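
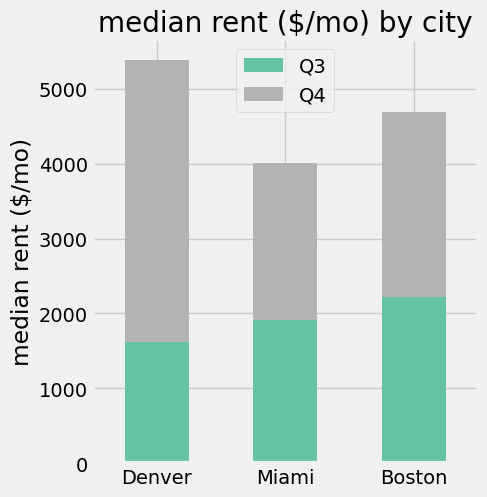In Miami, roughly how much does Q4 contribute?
Q4 top ≈ 4000, bottom ≈ 2000; segment ≈ 2000.

≈ 2000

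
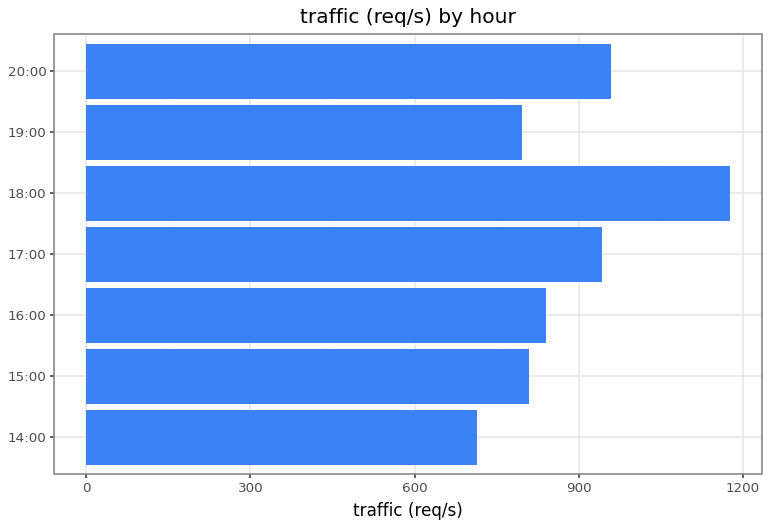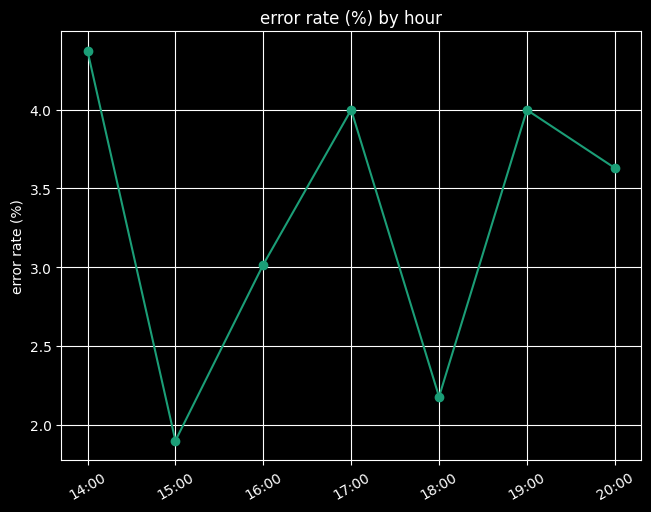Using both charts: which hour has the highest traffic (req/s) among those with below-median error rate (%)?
Chart 2 median error rate (%) ≈ 3.5; below-median hours: 15:00, 16:00, 18:00. Among those, 18:00 has the highest traffic (req/s) (≈ 1200).

18:00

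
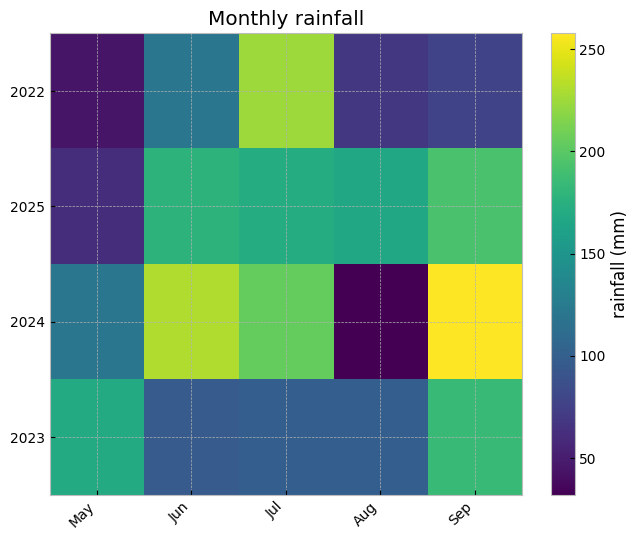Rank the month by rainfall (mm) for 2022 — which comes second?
Jun

Top 3 for 2022: Jul ≈ 220, Jun ≈ 120, Sep ≈ 80.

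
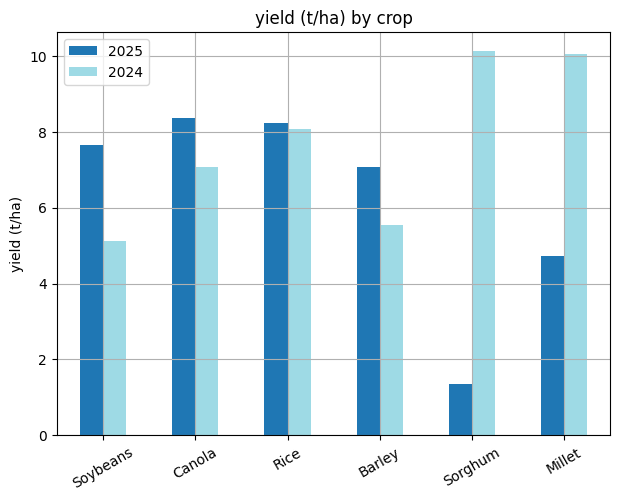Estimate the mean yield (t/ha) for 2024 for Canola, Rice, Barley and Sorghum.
(7 + 8 + 6 + 10) / 4 ≈ 8.

≈ 8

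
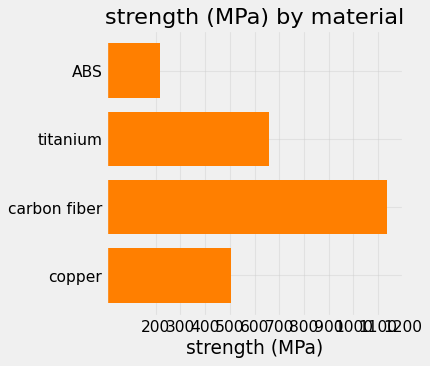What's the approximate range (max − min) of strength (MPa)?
≈ 900

Max carbon fiber ≈ 1100, min ABS ≈ 200; range ≈ 900.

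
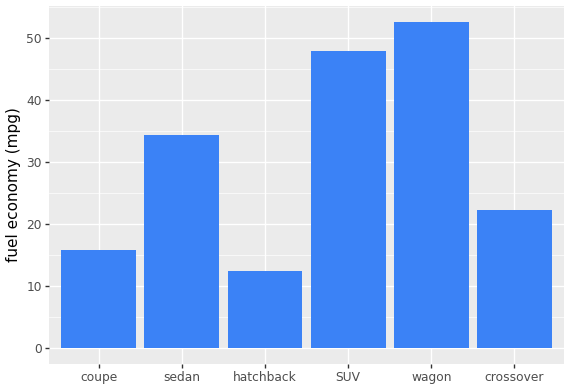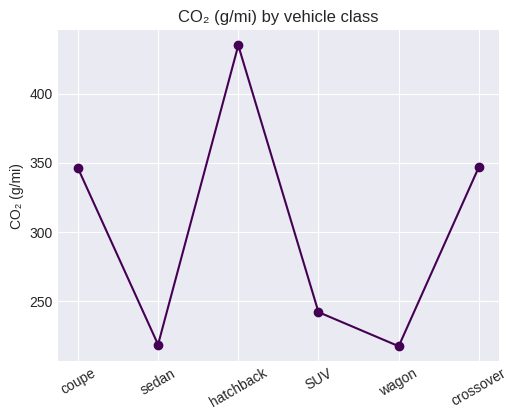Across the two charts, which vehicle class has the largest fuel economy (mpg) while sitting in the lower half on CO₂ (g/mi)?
wagon

Chart 2 median CO₂ (g/mi) ≈ 300; below-median vehicle classes: sedan, SUV, wagon. Among those, wagon has the highest fuel economy (mpg) (≈ 55).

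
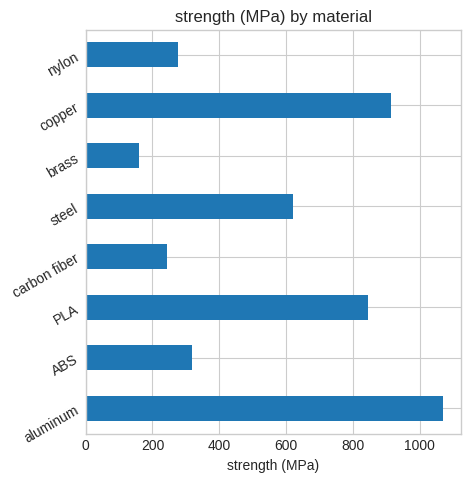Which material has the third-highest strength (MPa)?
PLA

Top 4: aluminum ≈ 1100, copper ≈ 900, PLA ≈ 800, steel ≈ 600.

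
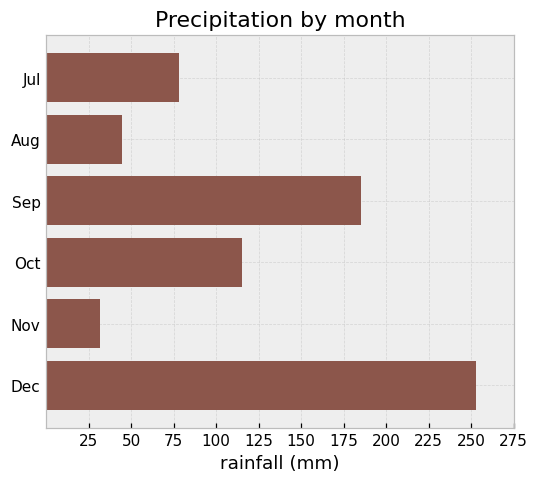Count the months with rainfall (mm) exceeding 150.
2

Above 150: Sep, Dec.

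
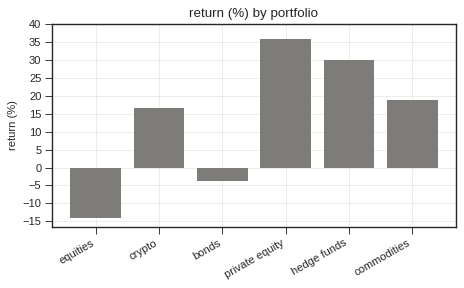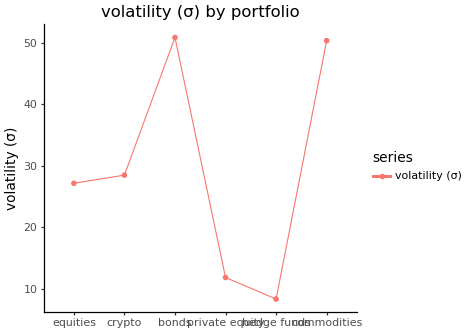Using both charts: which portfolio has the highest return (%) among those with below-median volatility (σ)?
Chart 2 median volatility (σ) ≈ 30; below-median portfolios: equities, private equity, hedge funds. Among those, private equity has the highest return (%) (≈ 35).

private equity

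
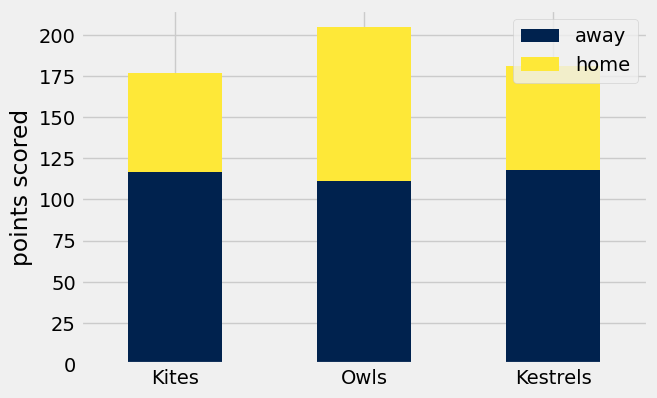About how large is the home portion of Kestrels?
≈ 60

home top ≈ 180, bottom ≈ 120; segment ≈ 60.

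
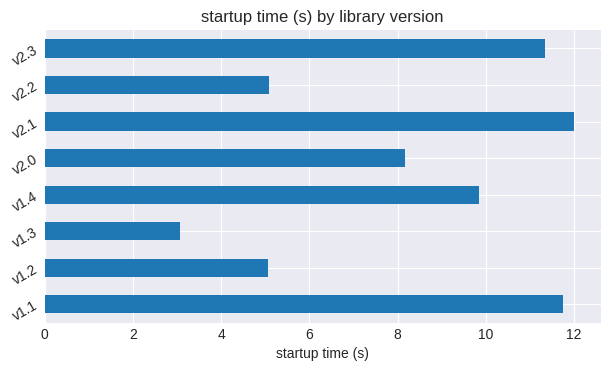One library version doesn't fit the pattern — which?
v1.3

v1.3 ≈ 3; the rest sit between ≈ 5 and ≈ 12.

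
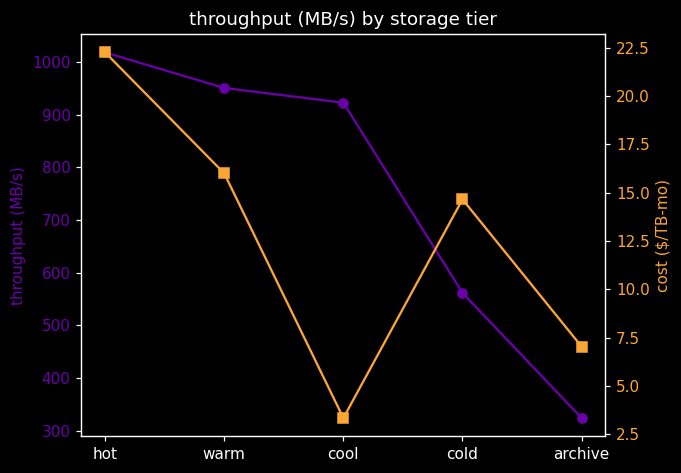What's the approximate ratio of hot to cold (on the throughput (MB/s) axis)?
≈ 1.67×

hot ≈ 1000, cold ≈ 600; 1000/600 ≈ 1.67.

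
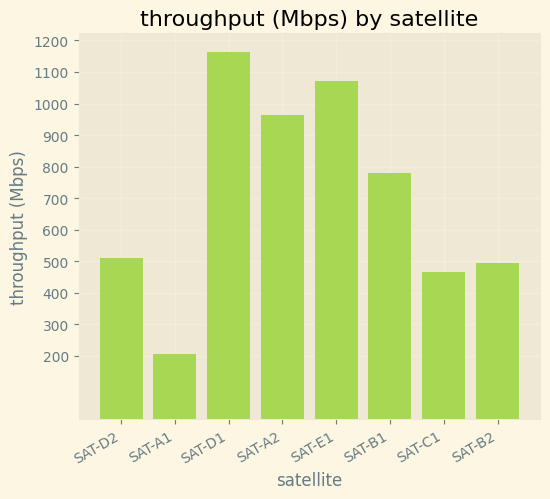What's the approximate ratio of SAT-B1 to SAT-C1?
≈ 1.6×

SAT-B1 ≈ 800, SAT-C1 ≈ 500; 800/500 ≈ 1.6.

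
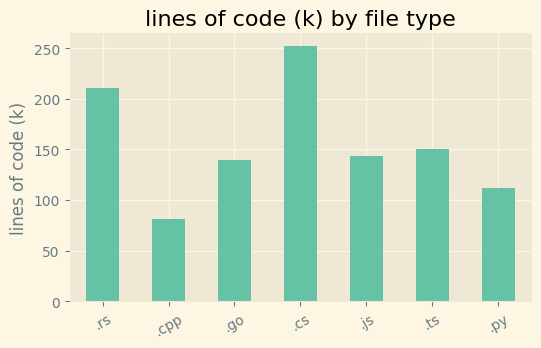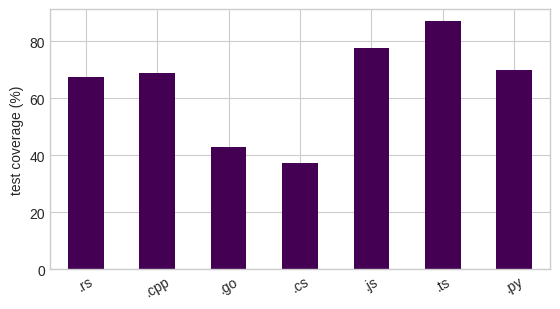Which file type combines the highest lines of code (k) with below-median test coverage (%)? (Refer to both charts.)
.cs

Chart 2 median test coverage (%) ≈ 70; below-median file types: .rs, .go, .cs. Among those, .cs has the highest lines of code (k) (≈ 250).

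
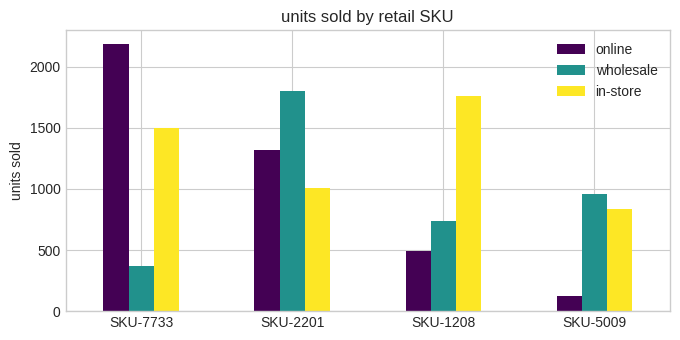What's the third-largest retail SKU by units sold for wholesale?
SKU-1208

Top 4 for wholesale: SKU-2201 ≈ 1800, SKU-5009 ≈ 1000, SKU-1208 ≈ 800, SKU-7733 ≈ 400.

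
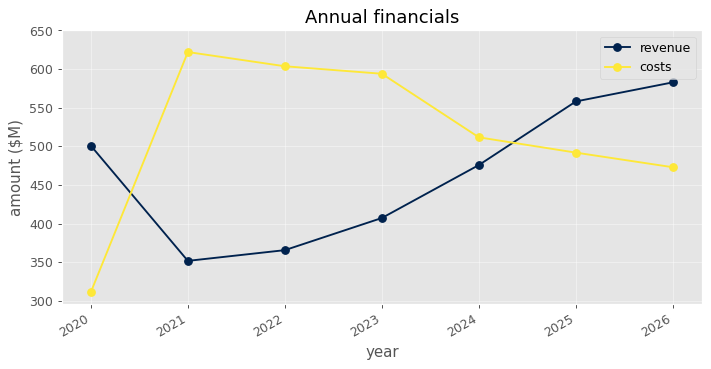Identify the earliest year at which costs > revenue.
2021

2020: costs ≈ 300 vs revenue ≈ 500 (not yet); 2021: costs ≈ 600 vs revenue ≈ 350 (first crossover).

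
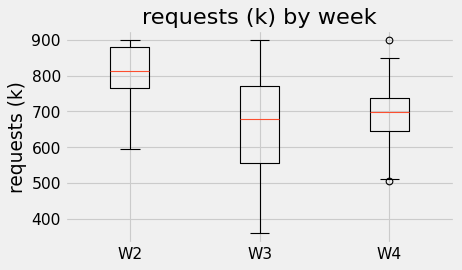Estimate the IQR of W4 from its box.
≈ 100

Q3 ≈ 740, Q1 ≈ 640; IQR ≈ 100.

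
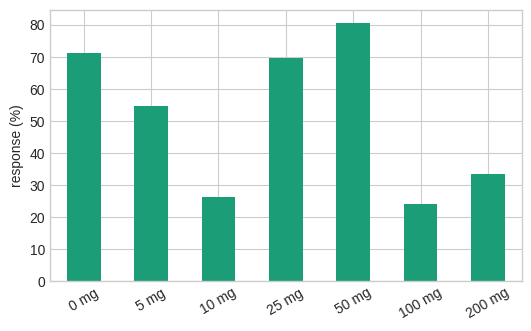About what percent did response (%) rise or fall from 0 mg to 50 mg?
≈ +14.3%

0 mg ≈ 70, 50 mg ≈ 80; (80 − 70) / 70 ≈ +14.3%.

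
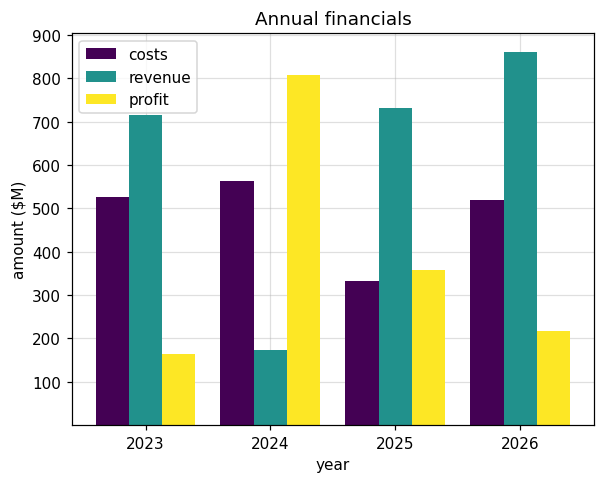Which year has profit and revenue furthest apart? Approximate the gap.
2026, ≈ 700 $M

2026: profit ≈ 200, revenue ≈ 900 → gap ≈ 700. Next-largest (2024) is only ≈ 600.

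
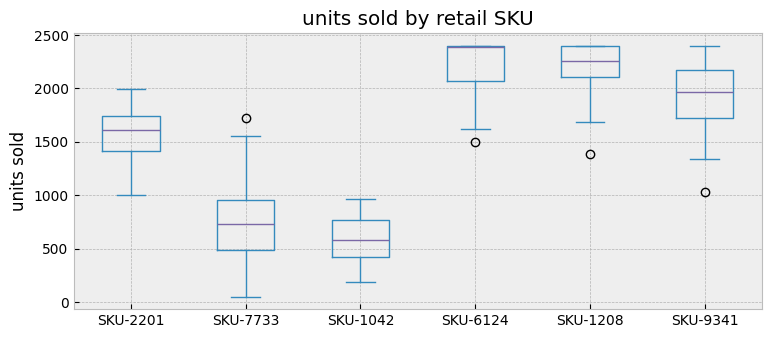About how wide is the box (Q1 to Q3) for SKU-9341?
≈ 400

Q3 ≈ 2200, Q1 ≈ 1800; IQR ≈ 400.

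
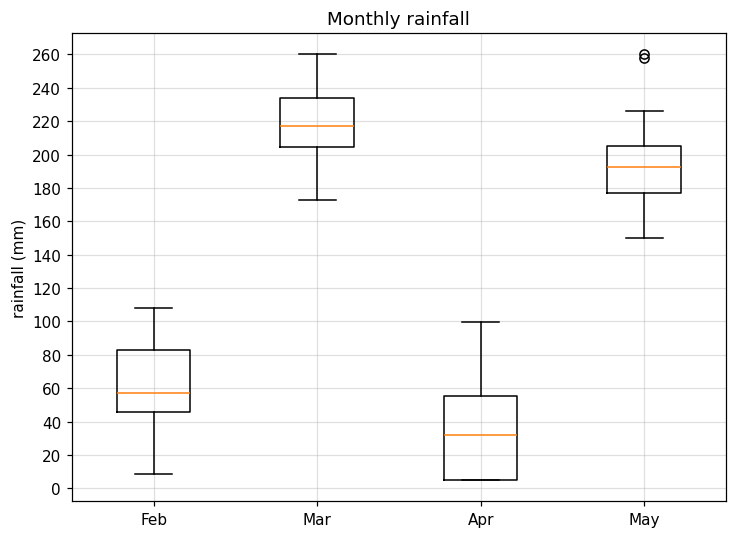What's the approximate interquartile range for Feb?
Q3 ≈ 80, Q1 ≈ 40; IQR ≈ 40.

≈ 40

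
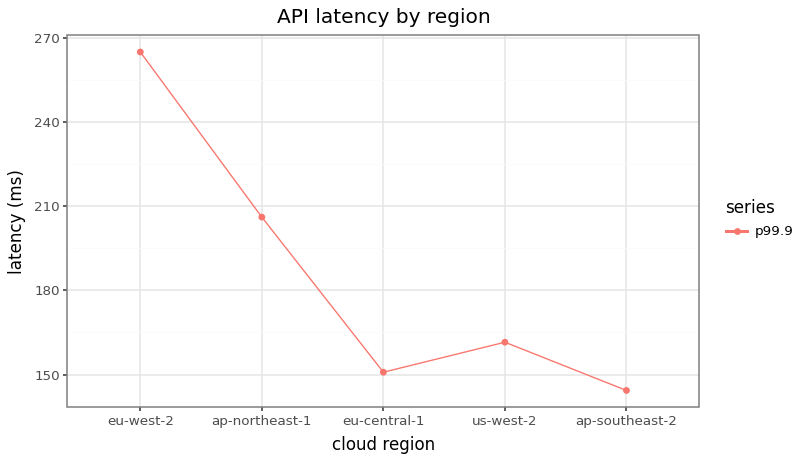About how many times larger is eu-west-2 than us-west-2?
eu-west-2 ≈ 260, us-west-2 ≈ 160; 260/160 ≈ 1.62.

≈ 1.62×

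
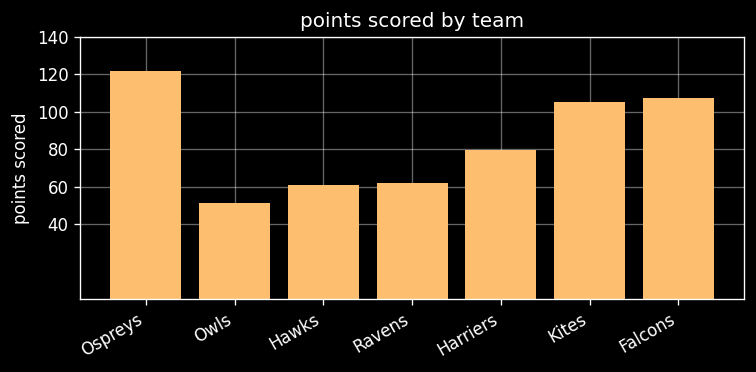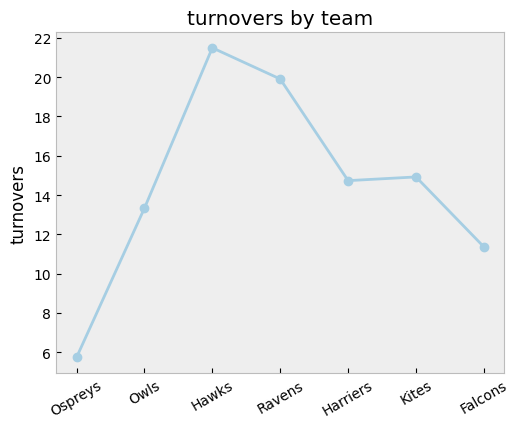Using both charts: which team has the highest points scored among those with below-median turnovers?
Chart 2 median turnovers ≈ 14; below-median teams: Ospreys, Owls, Falcons. Among those, Ospreys has the highest points scored (≈ 120).

Ospreys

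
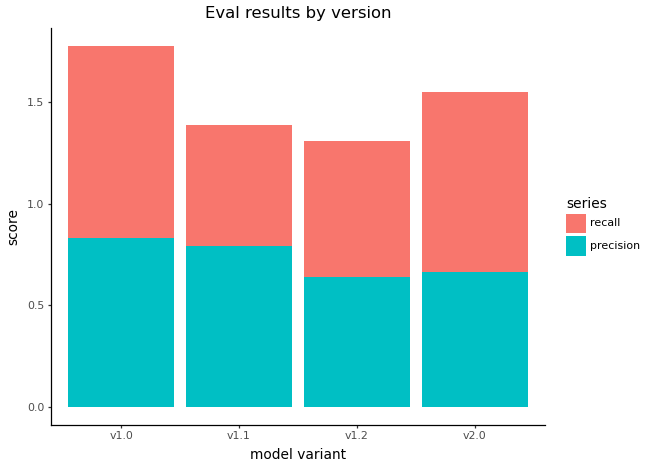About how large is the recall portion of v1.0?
≈ 1.0

recall top ≈ 1.8, bottom ≈ 0.8; segment ≈ 1.0.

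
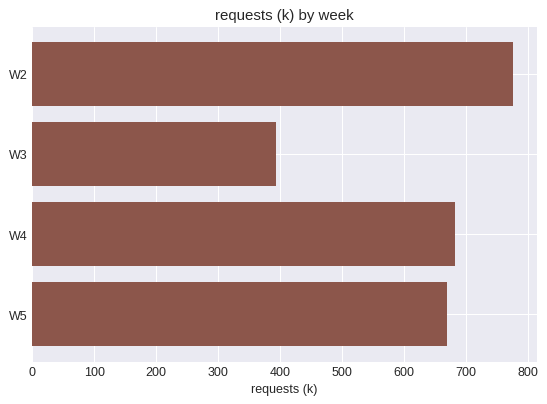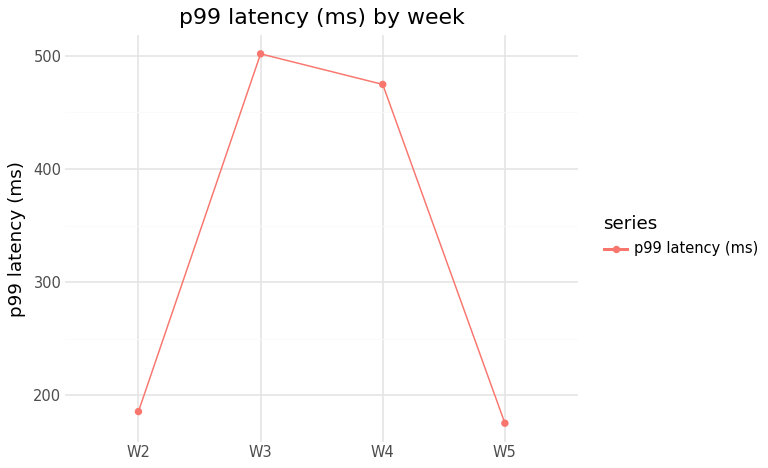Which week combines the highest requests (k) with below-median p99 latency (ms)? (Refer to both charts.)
Chart 2 median p99 latency (ms) ≈ 350; below-median weeks: W2, W5. Among those, W2 has the highest requests (k) (≈ 800).

W2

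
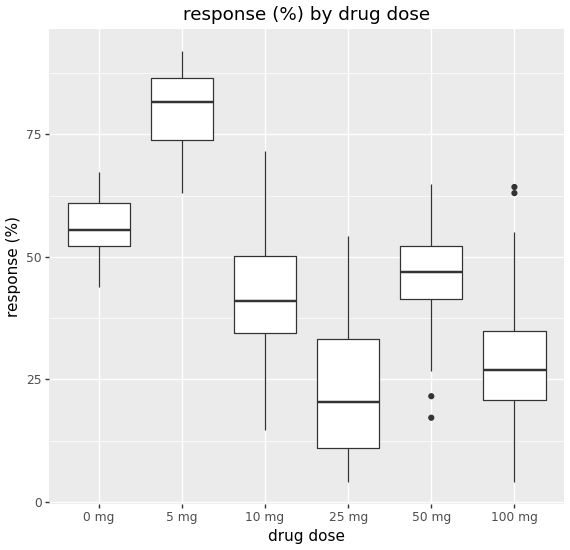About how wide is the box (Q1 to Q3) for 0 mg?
Q3 ≈ 60, Q1 ≈ 50; IQR ≈ 10.

≈ 10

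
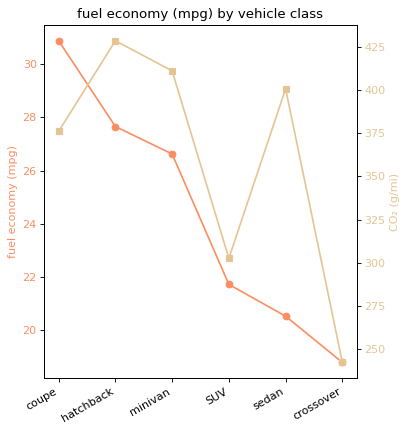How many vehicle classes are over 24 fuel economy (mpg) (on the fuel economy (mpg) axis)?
3

Above 24: coupe, hatchback, minivan.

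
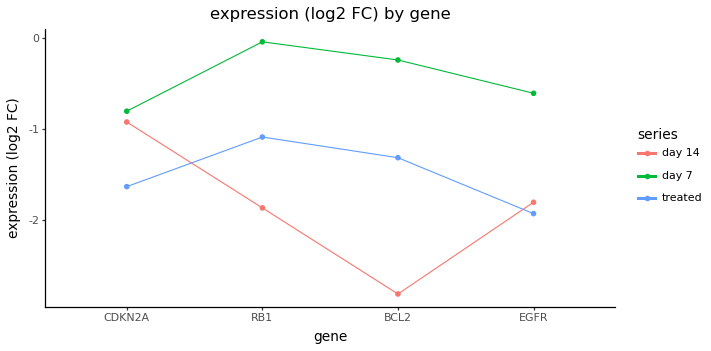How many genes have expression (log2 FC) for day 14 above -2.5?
Above -2.5: CDKN2A, RB1, EGFR.

3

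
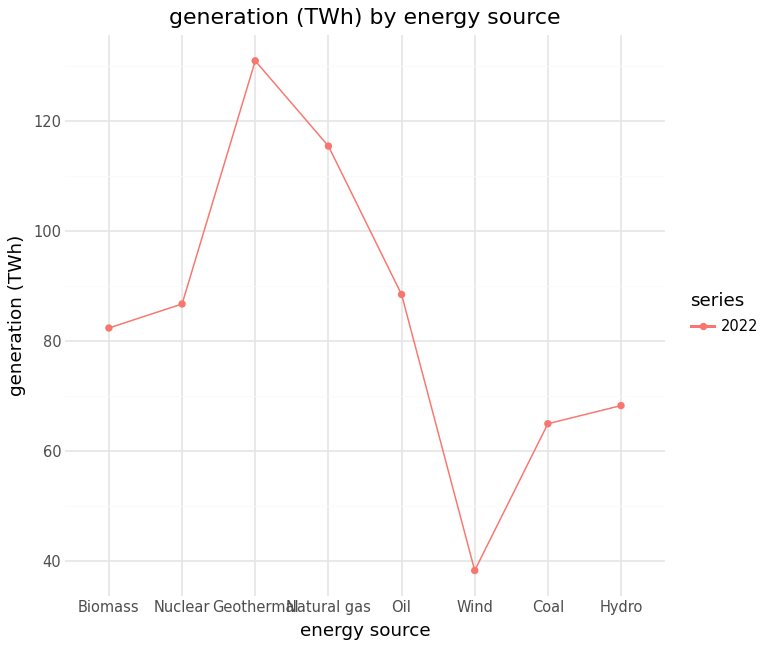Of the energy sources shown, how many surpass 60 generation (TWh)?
7

Above 60: Biomass, Nuclear, Geothermal, Natural gas, Oil, Coal, Hydro.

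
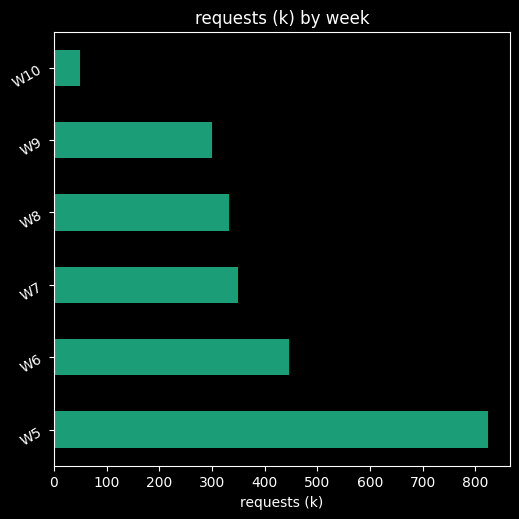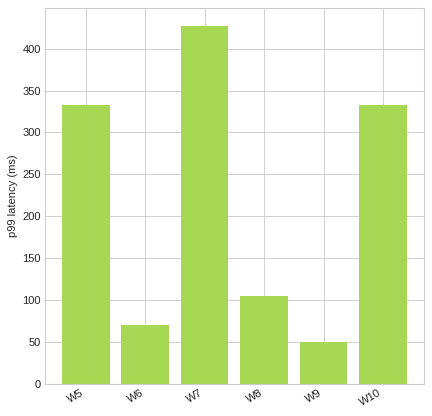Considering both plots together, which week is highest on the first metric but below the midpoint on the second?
Chart 2 median p99 latency (ms) ≈ 200; below-median weeks: W6, W8, W9. Among those, W6 has the highest requests (k) (≈ 400).

W6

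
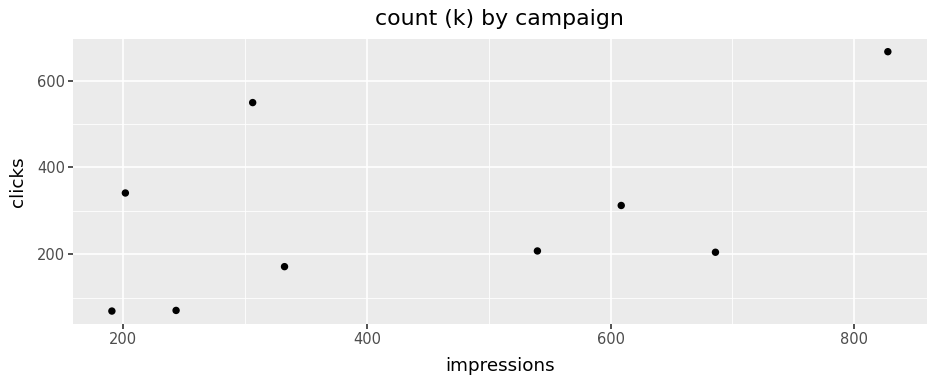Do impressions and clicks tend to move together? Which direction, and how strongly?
Points are positively correlated; moderate (|r| ≈ 0.5).

positive, moderate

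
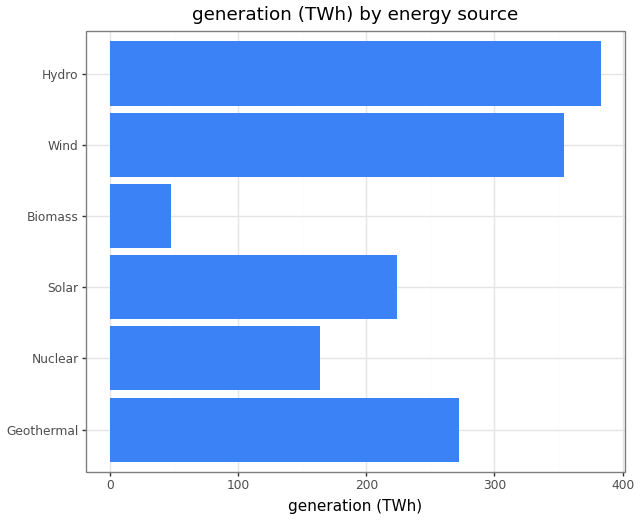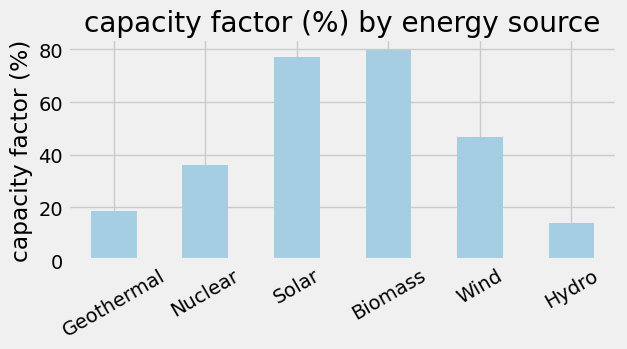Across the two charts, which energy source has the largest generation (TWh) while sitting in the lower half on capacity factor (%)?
Hydro

Chart 2 median capacity factor (%) ≈ 40; below-median energy sources: Geothermal, Nuclear, Hydro. Among those, Hydro has the highest generation (TWh) (≈ 400).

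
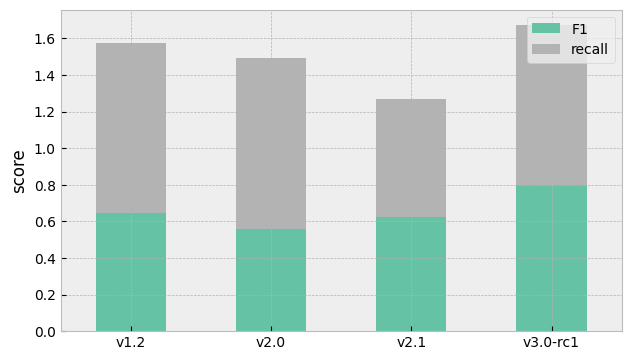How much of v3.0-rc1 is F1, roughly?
F1 top ≈ 0.8, bottom ≈ 0.0; segment ≈ 0.8.

≈ 0.8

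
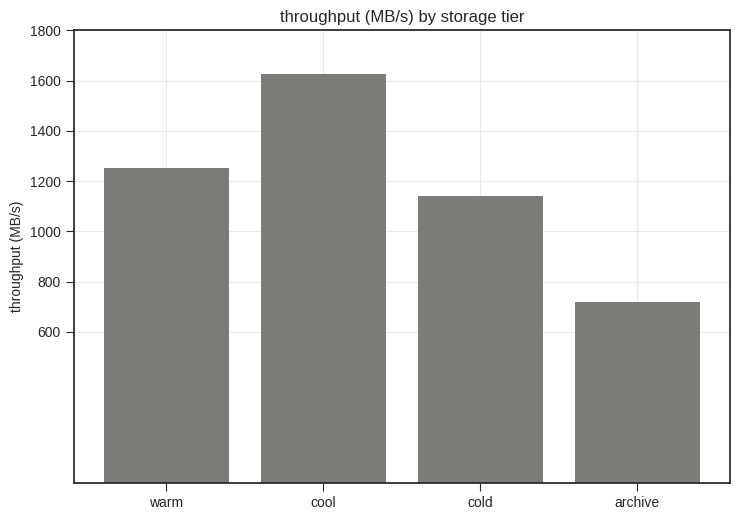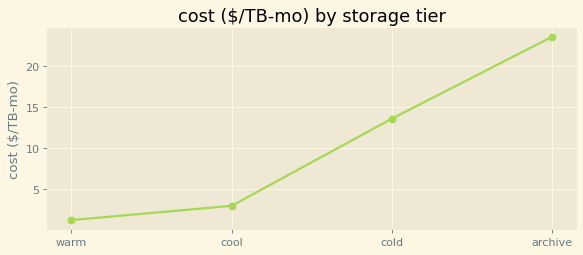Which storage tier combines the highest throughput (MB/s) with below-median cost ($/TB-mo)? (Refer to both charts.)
cool

Chart 2 median cost ($/TB-mo) ≈ 10; below-median storage tiers: warm, cool. Among those, cool has the highest throughput (MB/s) (≈ 1600).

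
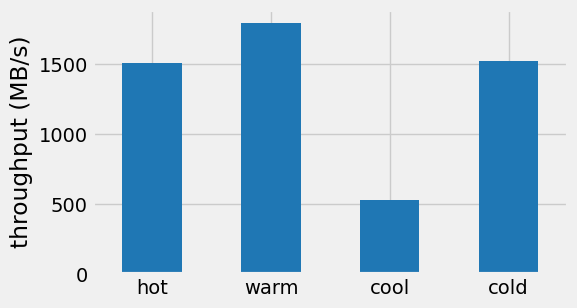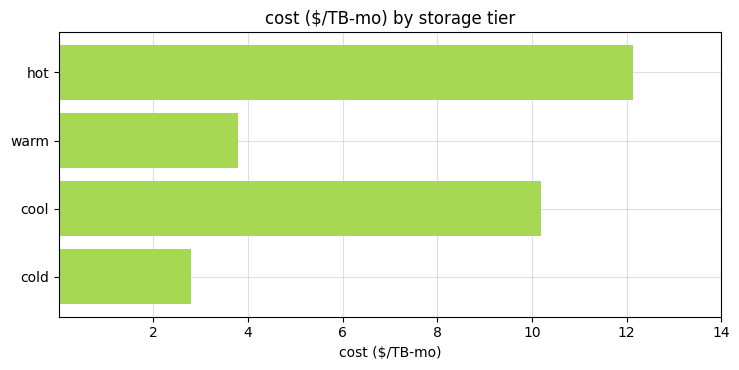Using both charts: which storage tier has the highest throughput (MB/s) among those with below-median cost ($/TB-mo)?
warm

Chart 2 median cost ($/TB-mo) ≈ 6; below-median storage tiers: warm, cold. Among those, warm has the highest throughput (MB/s) (≈ 1800).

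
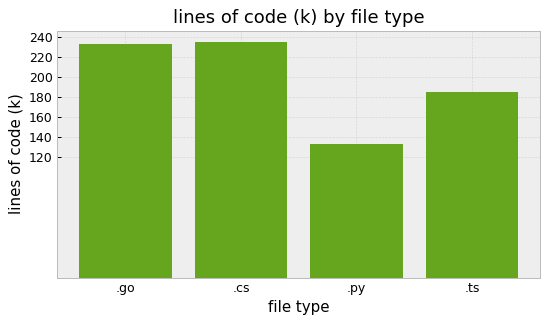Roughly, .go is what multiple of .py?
≈ 1.71×

.go ≈ 240, .py ≈ 140; 240/140 ≈ 1.71.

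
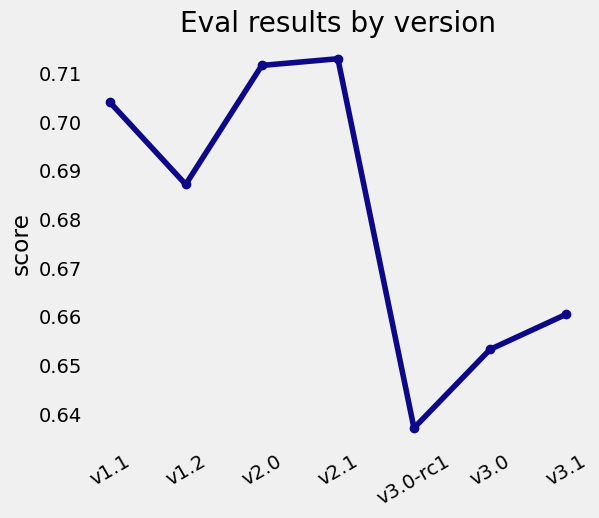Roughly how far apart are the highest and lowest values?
Max v2.1 ≈ 0.71, min v3.0-rc1 ≈ 0.64; range ≈ 0.07.

≈ 0.07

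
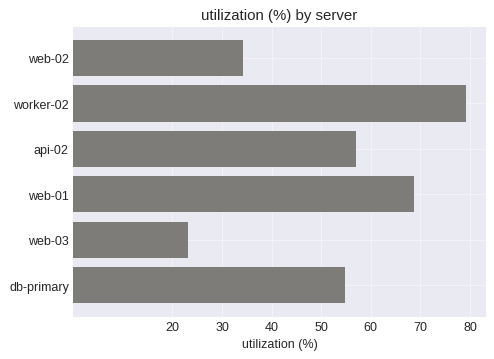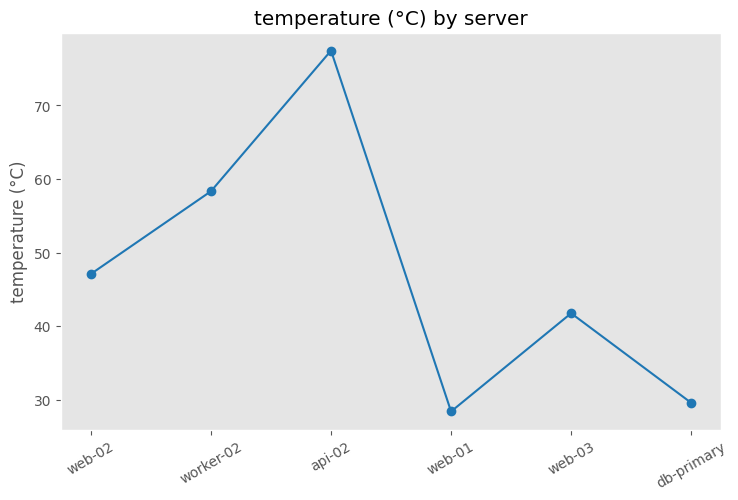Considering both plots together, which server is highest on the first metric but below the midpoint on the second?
web-01

Chart 2 median temperature (°C) ≈ 40; below-median servers: web-01, web-03, db-primary. Among those, web-01 has the highest utilization (%) (≈ 70).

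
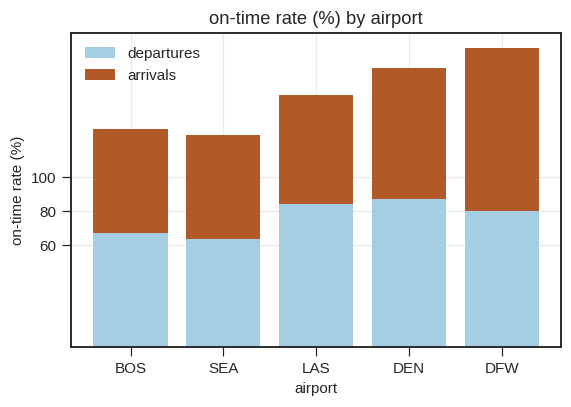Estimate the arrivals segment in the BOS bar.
arrivals top ≈ 120, bottom ≈ 60; segment ≈ 60.

≈ 60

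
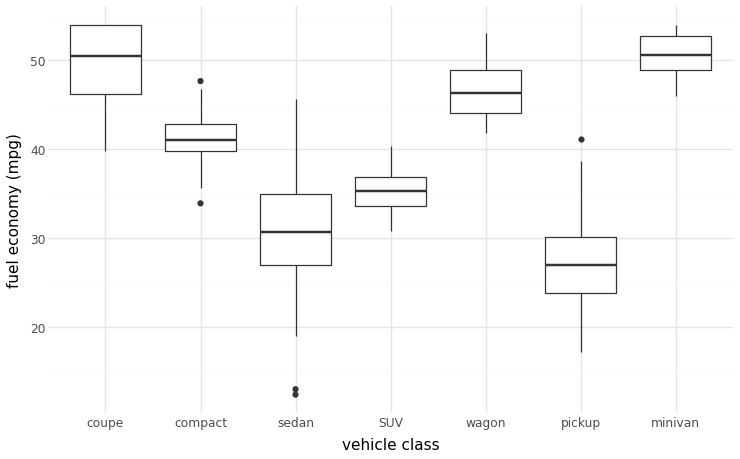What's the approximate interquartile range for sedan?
≈ 8

Q3 ≈ 34, Q1 ≈ 26; IQR ≈ 8.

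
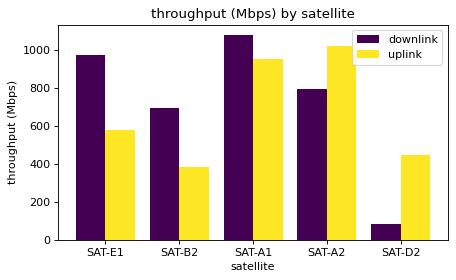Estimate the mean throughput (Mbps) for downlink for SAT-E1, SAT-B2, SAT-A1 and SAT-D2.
(1000 + 700 + 1100 + 100) / 4 ≈ 725.

≈ 725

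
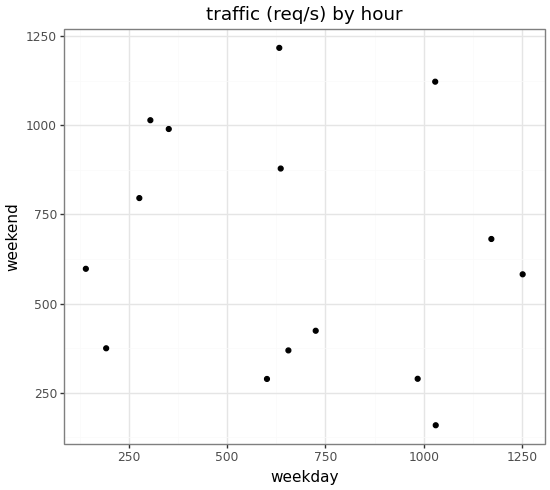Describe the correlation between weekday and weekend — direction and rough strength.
no clear correlation

Points are roughly uncorrelated; weak (|r| ≈ 0.2).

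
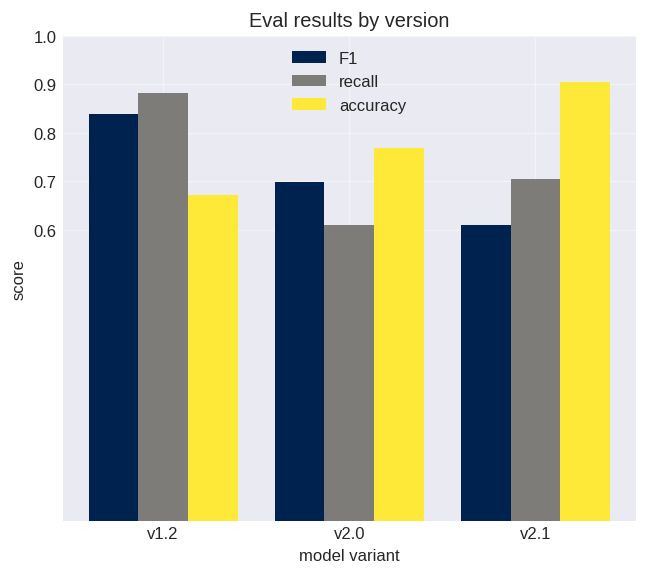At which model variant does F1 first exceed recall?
v2.0

v1.2: F1 ≈ 0.8 vs recall ≈ 0.9 (not yet); v2.0: F1 ≈ 0.7 vs recall ≈ 0.6 (first crossover).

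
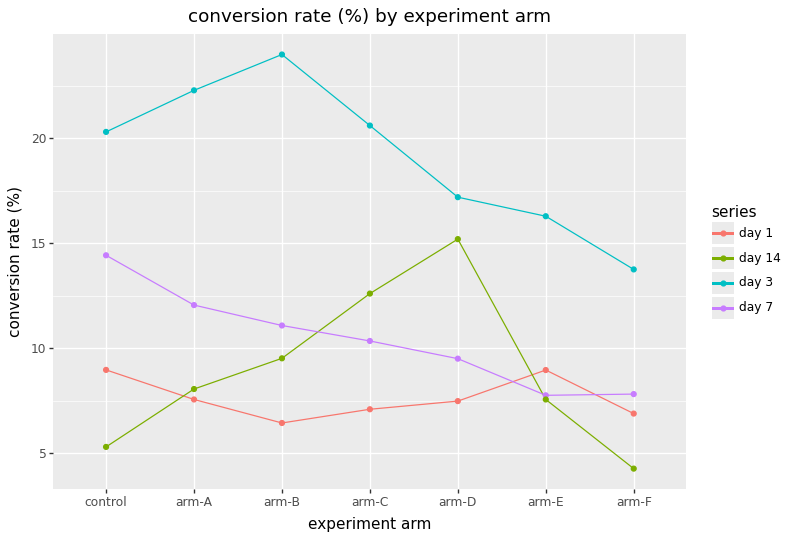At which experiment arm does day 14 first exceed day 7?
arm-B: day 14 ≈ 10 vs day 7 ≈ 12 (not yet); arm-C: day 14 ≈ 12 vs day 7 ≈ 10 (first crossover).

arm-C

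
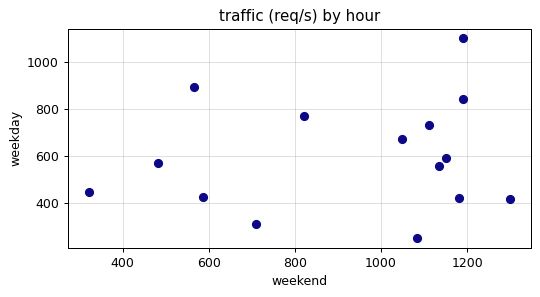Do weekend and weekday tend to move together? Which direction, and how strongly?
Points are roughly uncorrelated; weak (|r| ≈ 0.1).

no clear correlation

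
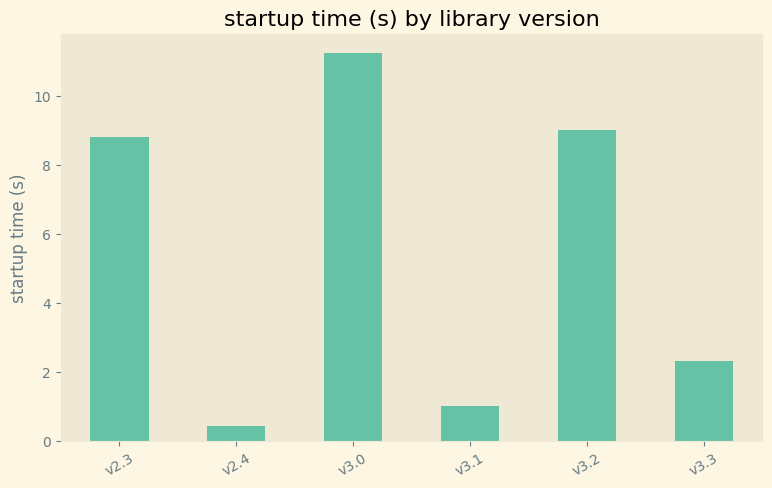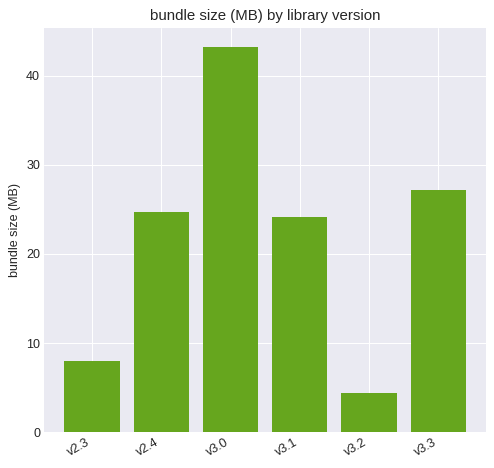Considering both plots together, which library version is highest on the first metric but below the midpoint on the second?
Chart 2 median bundle size (MB) ≈ 25; below-median library versions: v2.3, v3.1, v3.2. Among those, v3.2 has the highest startup time (s) (≈ 10).

v3.2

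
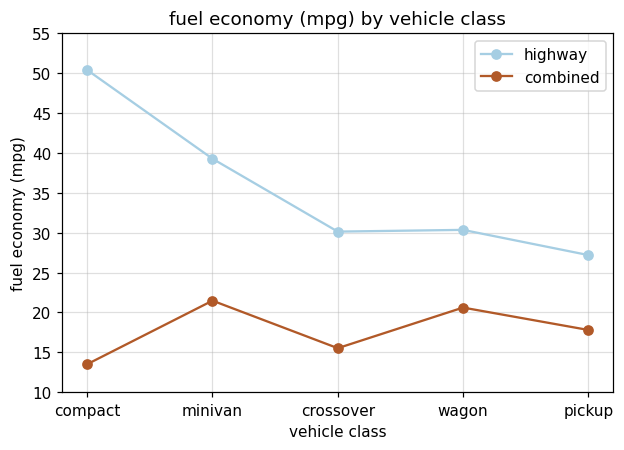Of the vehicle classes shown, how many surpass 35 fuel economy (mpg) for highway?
2

Above 35: compact, minivan.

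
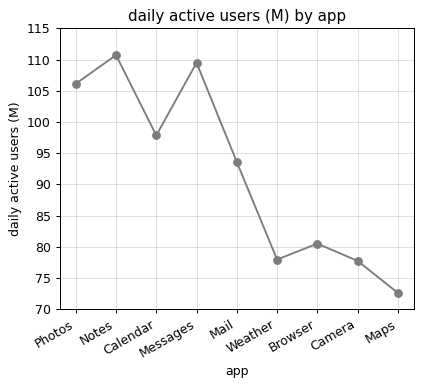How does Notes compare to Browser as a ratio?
Notes ≈ 110, Browser ≈ 80; 110/80 ≈ 1.38.

≈ 1.38×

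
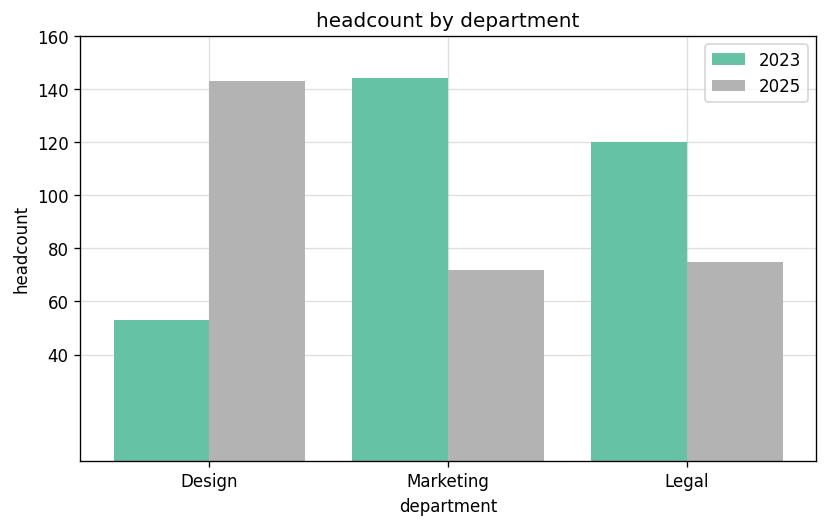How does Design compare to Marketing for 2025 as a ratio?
Design ≈ 140, Marketing ≈ 80; 140/80 ≈ 1.75.

≈ 1.75×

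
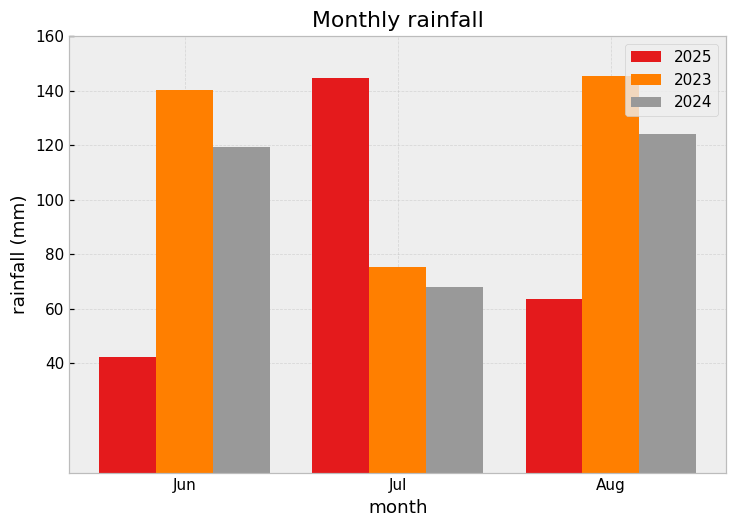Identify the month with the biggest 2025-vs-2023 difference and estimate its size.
Jun, ≈ 100 mm

Jun: 2025 ≈ 40, 2023 ≈ 140 → gap ≈ 100. Next-largest (Aug) is only ≈ 80.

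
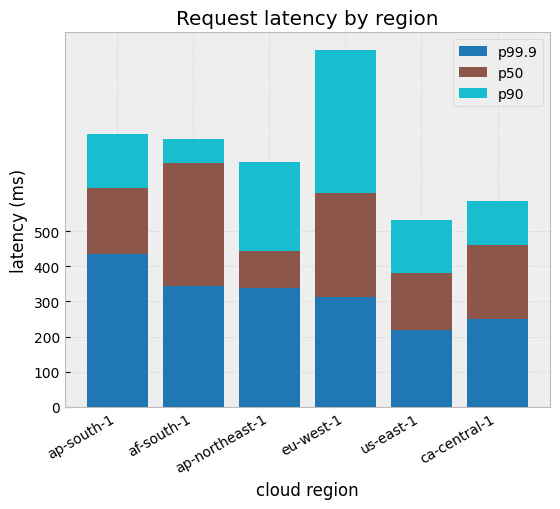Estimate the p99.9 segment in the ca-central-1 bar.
p99.9 top ≈ 300, bottom ≈ 0; segment ≈ 300.

≈ 300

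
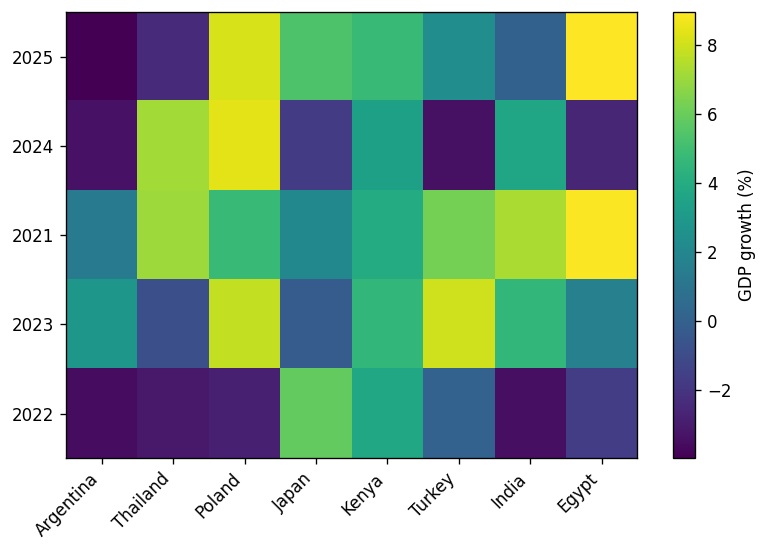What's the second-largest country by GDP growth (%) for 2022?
Top 3 for 2022: Japan ≈ 6, Kenya ≈ 4, Turkey ≈ 0.

Kenya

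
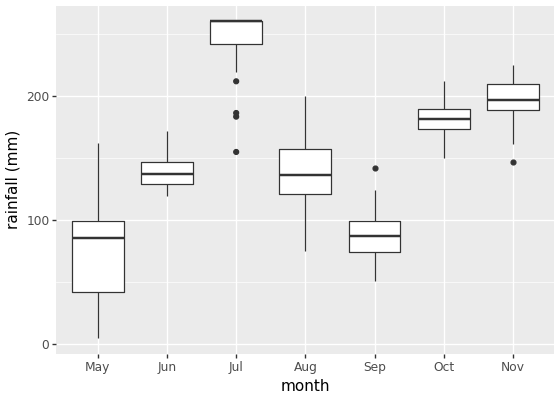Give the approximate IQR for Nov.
≈ 20

Q3 ≈ 200, Q1 ≈ 180; IQR ≈ 20.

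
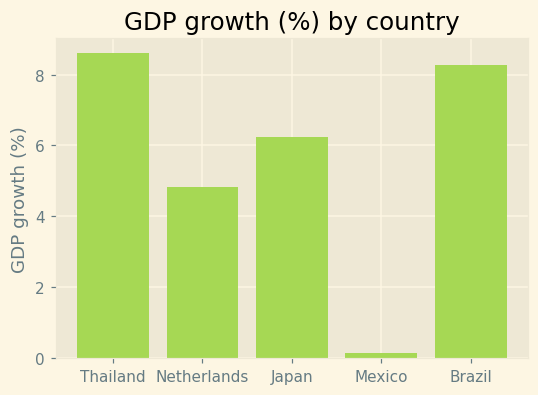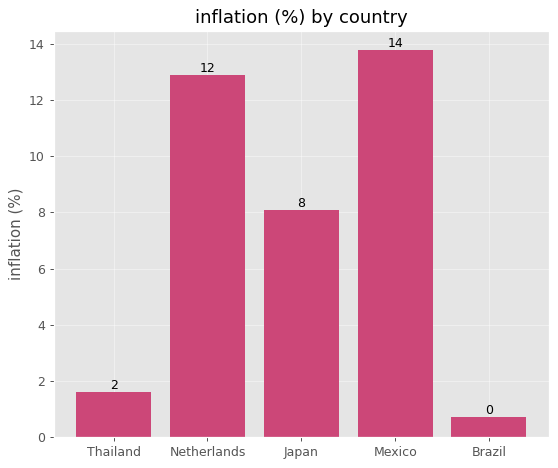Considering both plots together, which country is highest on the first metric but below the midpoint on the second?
Chart 2 median inflation (%) ≈ 8; below-median countries: Thailand, Brazil. Among those, Thailand has the highest GDP growth (%) (≈ 9).

Thailand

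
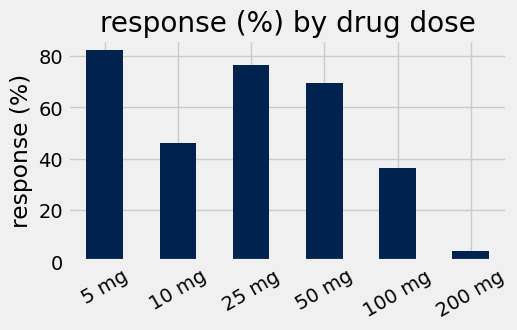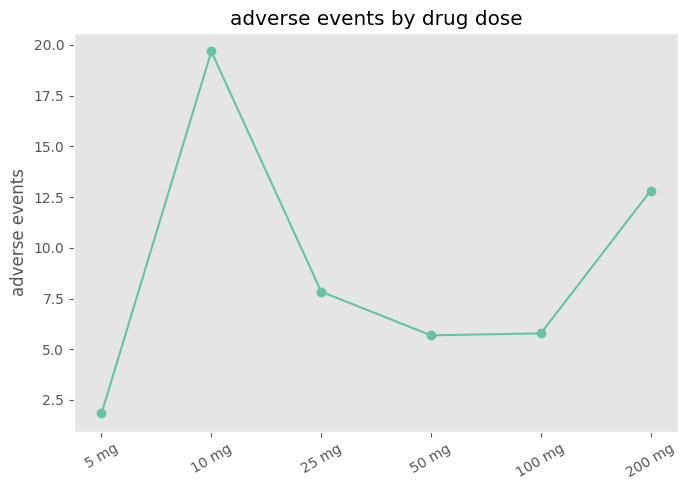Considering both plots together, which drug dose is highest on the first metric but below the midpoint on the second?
5 mg

Chart 2 median adverse events ≈ 6; below-median drug doses: 5 mg, 50 mg, 100 mg. Among those, 5 mg has the highest response (%) (≈ 80).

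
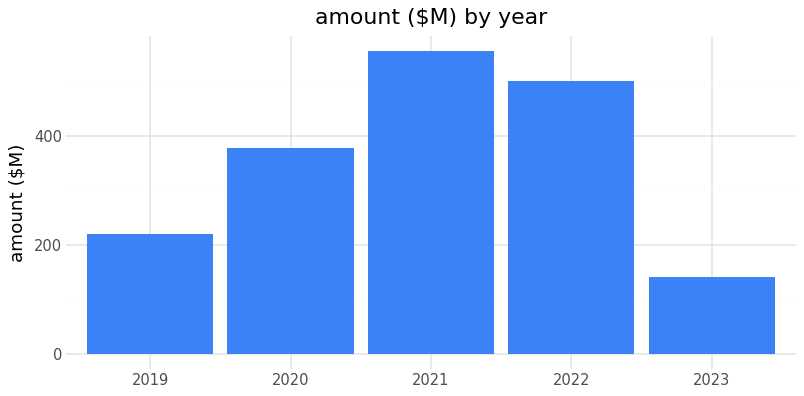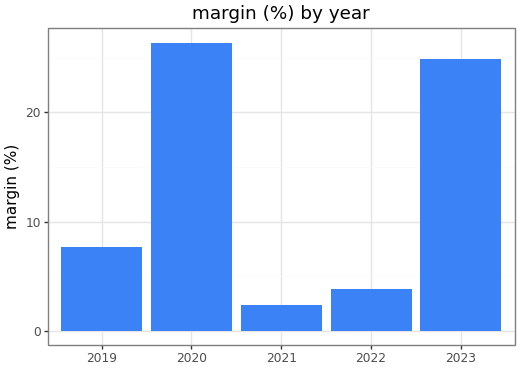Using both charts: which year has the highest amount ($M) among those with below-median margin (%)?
Chart 2 median margin (%) ≈ 10; below-median years: 2021, 2022. Among those, 2021 has the highest amount ($M) (≈ 600).

2021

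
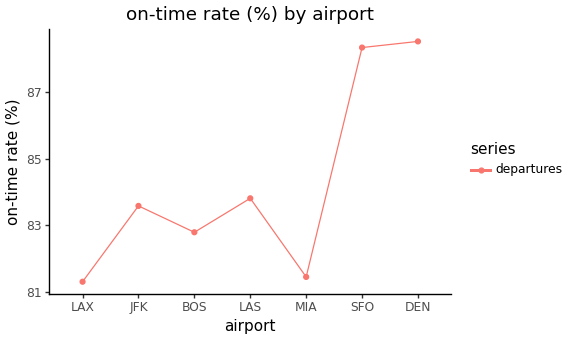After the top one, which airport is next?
Top 3: DEN ≈ 89, SFO ≈ 88, LAS ≈ 84.

SFO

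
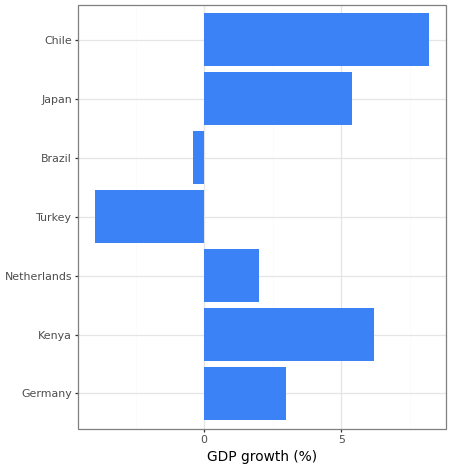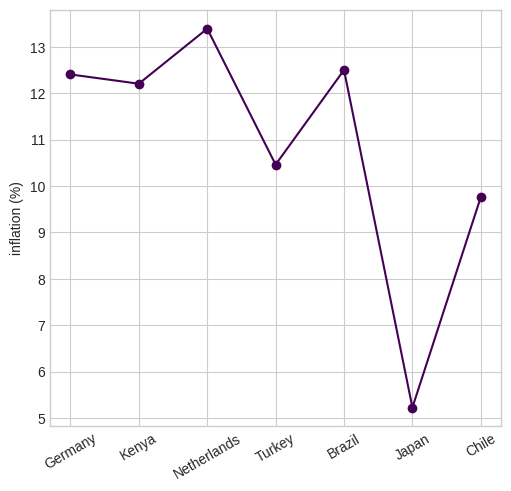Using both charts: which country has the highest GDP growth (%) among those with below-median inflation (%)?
Chile

Chart 2 median inflation (%) ≈ 12; below-median countries: Turkey, Japan, Chile. Among those, Chile has the highest GDP growth (%) (≈ 8).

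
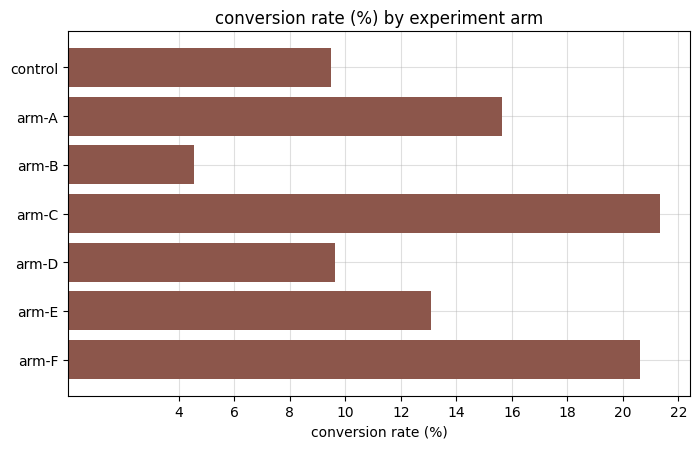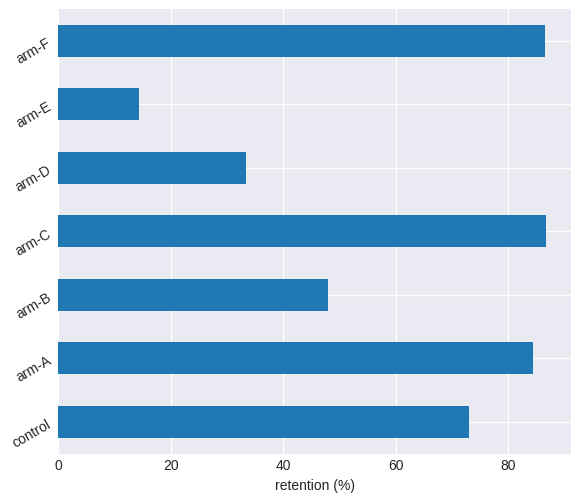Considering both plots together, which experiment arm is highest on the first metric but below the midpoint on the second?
arm-E

Chart 2 median retention (%) ≈ 70; below-median experiment arms: arm-B, arm-D, arm-E. Among those, arm-E has the highest conversion rate (%) (≈ 14).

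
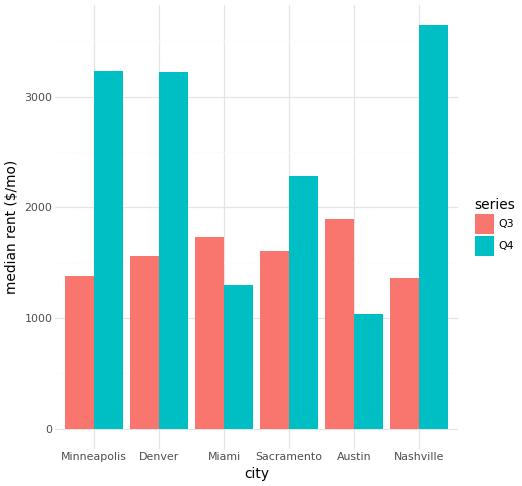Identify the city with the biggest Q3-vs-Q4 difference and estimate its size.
Nashville: Q3 ≈ 1500, Q4 ≈ 3500 → gap ≈ 2000. Next-largest (Minneapolis) is only ≈ 1500.

Nashville, ≈ 2000 $/mo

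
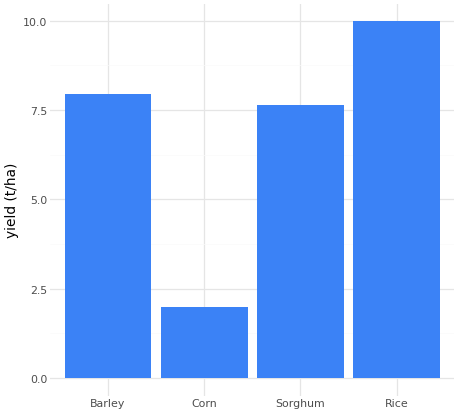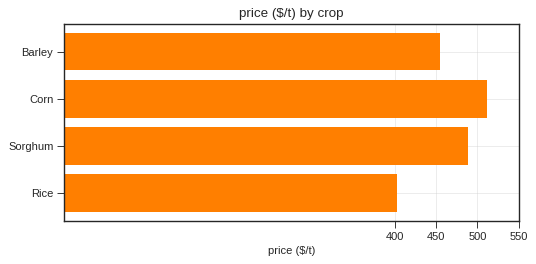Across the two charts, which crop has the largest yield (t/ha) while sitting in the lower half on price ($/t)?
Rice

Chart 2 median price ($/t) ≈ 450; below-median crops: Barley, Rice. Among those, Rice has the highest yield (t/ha) (≈ 10).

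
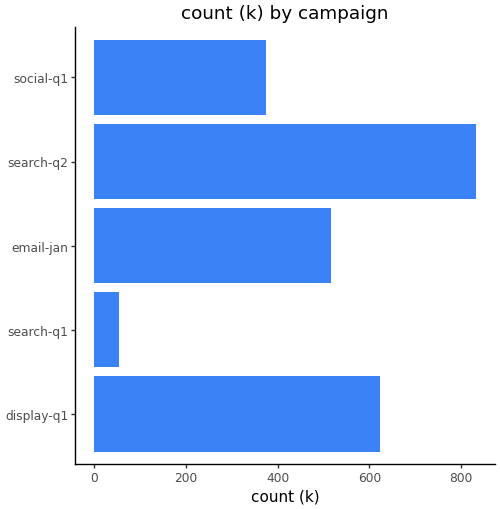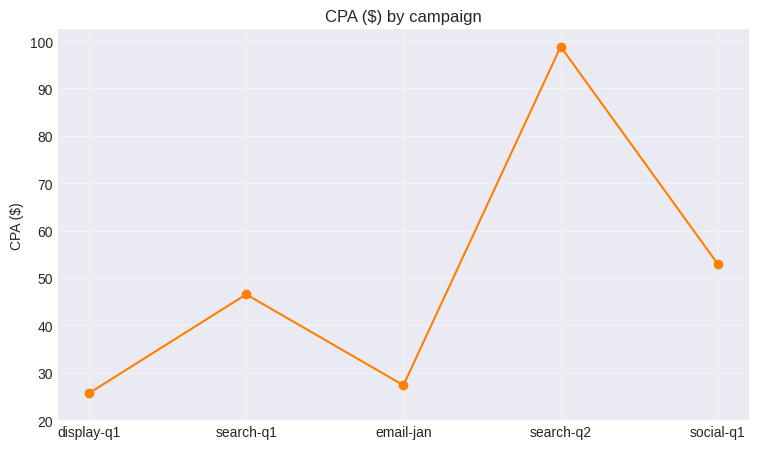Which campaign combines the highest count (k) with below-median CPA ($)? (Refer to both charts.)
display-q1

Chart 2 median CPA ($) ≈ 50; below-median campaigns: display-q1, email-jan. Among those, display-q1 has the highest count (k) (≈ 600).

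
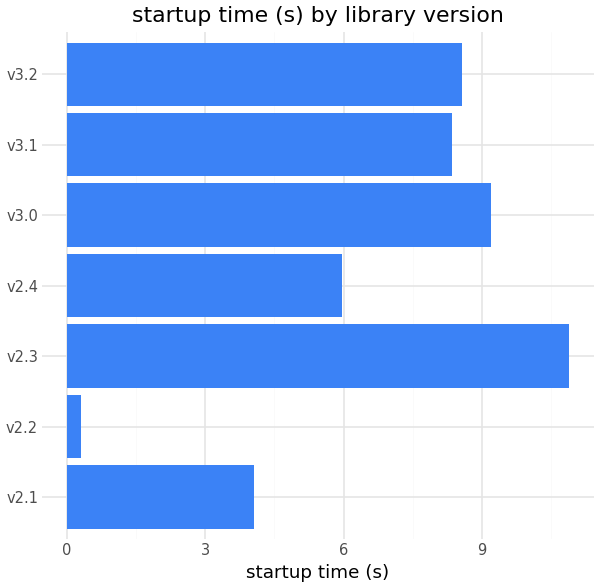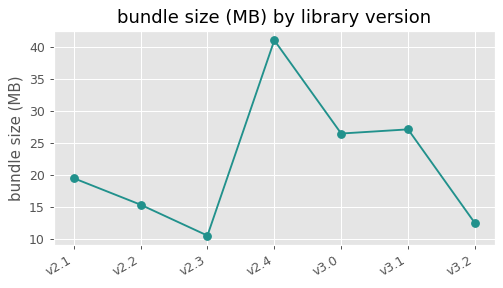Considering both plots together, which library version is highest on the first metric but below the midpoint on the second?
Chart 2 median bundle size (MB) ≈ 20; below-median library versions: v2.2, v2.3, v3.2. Among those, v2.3 has the highest startup time (s) (≈ 11).

v2.3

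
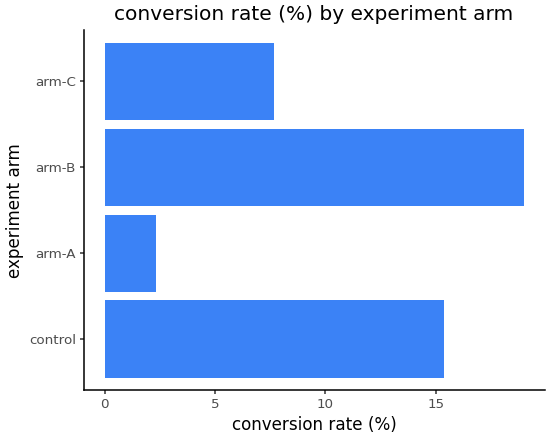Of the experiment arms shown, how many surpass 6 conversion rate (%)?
3

Above 6: control, arm-B, arm-C.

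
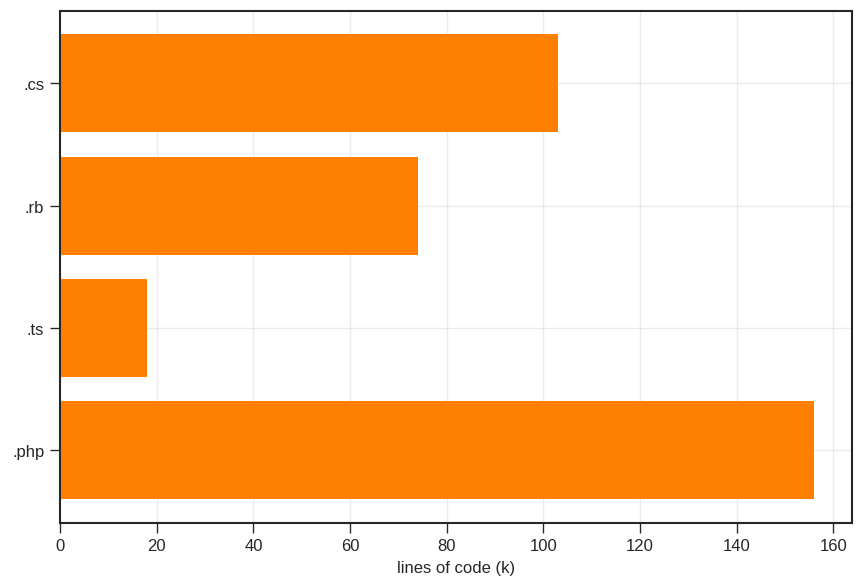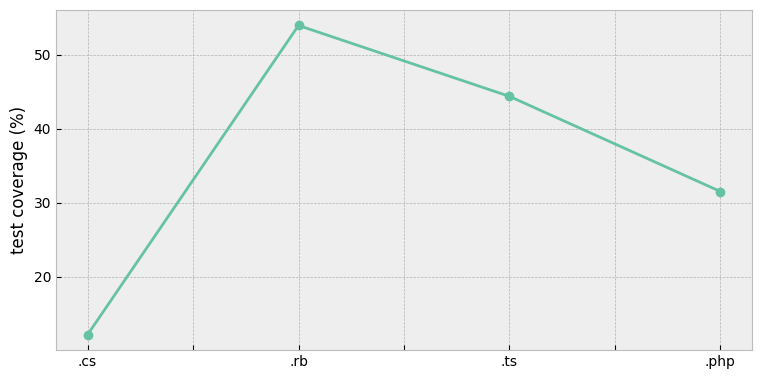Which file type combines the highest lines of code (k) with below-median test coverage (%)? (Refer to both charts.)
Chart 2 median test coverage (%) ≈ 40; below-median file types: .cs, .php. Among those, .php has the highest lines of code (k) (≈ 160).

.php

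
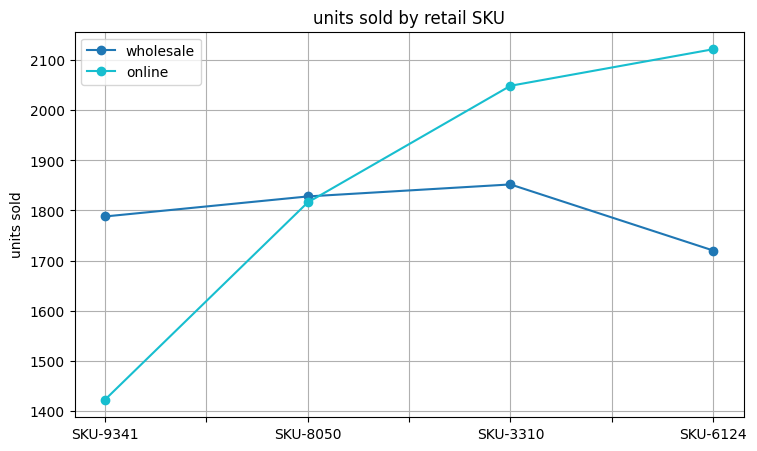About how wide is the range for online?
Max SKU-6124 ≈ 2100, min SKU-9341 ≈ 1400; range ≈ 700.

≈ 700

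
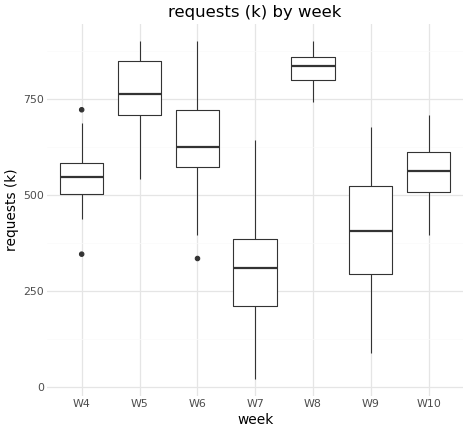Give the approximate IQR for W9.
≈ 200

Q3 ≈ 500, Q1 ≈ 300; IQR ≈ 200.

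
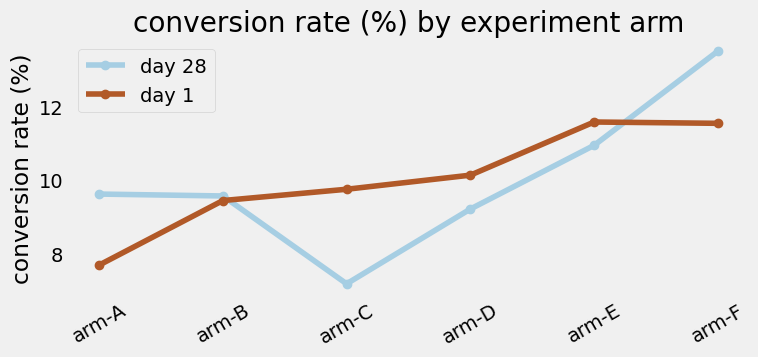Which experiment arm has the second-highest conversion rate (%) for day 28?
arm-E

Top 3 for day 28: arm-F ≈ 14, arm-E ≈ 11, arm-A ≈ 10.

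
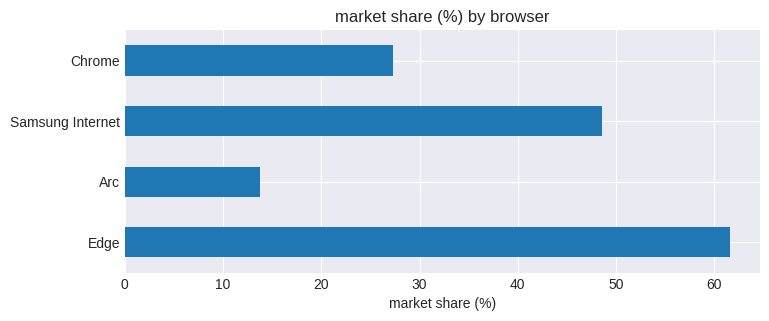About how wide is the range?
Max Edge ≈ 60, min Arc ≈ 10; range ≈ 50.

≈ 50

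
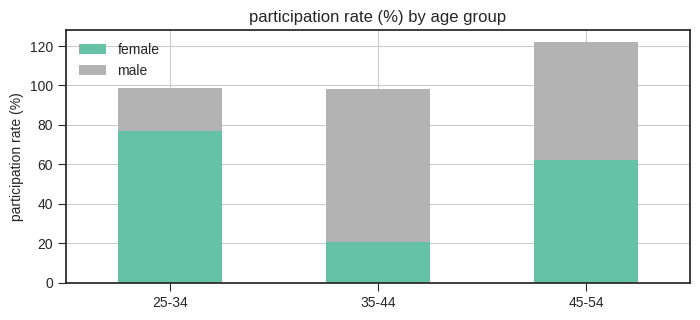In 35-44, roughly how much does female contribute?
female top ≈ 20, bottom ≈ 0; segment ≈ 20.

≈ 20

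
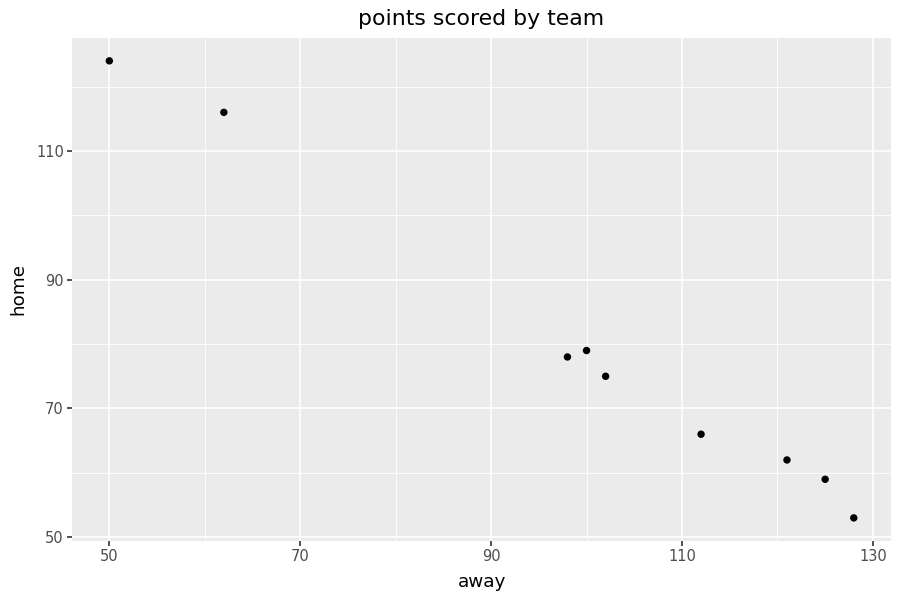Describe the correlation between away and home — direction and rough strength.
negative, strong

Points are negatively correlated; strong (|r| ≈ 1.0).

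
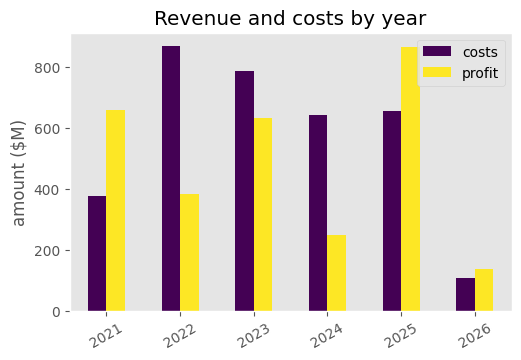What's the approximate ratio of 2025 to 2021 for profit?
2025 ≈ 900, 2021 ≈ 700; 900/700 ≈ 1.29.

≈ 1.29×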